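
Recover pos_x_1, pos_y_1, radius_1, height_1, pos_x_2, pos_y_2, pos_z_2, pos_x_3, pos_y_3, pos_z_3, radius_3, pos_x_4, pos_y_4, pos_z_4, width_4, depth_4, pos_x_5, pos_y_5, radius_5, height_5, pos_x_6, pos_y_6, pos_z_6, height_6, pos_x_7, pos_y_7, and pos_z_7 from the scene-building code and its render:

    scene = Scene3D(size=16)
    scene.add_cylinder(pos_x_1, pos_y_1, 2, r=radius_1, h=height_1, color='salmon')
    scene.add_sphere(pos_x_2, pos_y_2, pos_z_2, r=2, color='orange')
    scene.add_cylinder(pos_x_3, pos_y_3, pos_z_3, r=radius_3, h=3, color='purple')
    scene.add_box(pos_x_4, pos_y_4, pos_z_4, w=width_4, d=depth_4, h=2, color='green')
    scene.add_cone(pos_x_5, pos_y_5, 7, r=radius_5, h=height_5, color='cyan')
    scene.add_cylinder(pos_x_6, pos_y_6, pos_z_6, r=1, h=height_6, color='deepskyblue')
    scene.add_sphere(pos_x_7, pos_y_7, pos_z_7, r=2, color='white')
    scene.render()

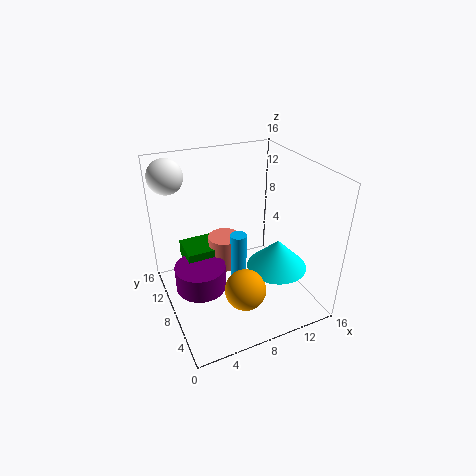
pos_x_1 = 8, pos_y_1 = 12, radius_1 = 2, height_1 = 4, pos_x_2 = 6, pos_y_2 = 2, pos_z_2 = 6, pos_x_3 = 4, pos_y_3 = 10, pos_z_3 = 1, radius_3 = 3, pos_x_4 = 3, pos_y_4 = 11, pos_z_4 = 3, width_4 = 5, depth_4 = 4, pos_x_5 = 10, pos_y_5 = 3, radius_5 = 3, height_5 = 3, pos_x_6 = 9, pos_y_6 = 10, pos_z_6 = 1, height_6 = 6, pos_x_7 = 2, pos_y_7 = 14, pos_z_7 = 14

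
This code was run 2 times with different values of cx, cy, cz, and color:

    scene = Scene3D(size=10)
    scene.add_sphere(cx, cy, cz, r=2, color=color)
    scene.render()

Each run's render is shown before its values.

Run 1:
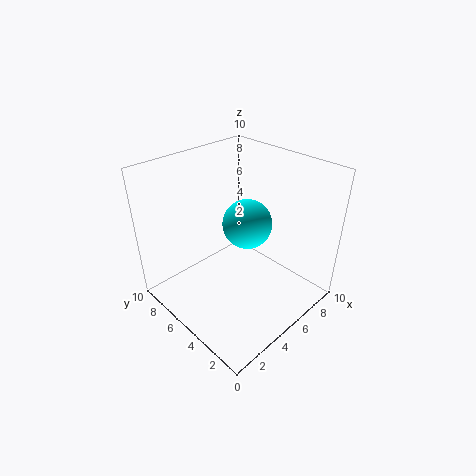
cx = 8
cy = 7
cz = 4
color = 'cyan'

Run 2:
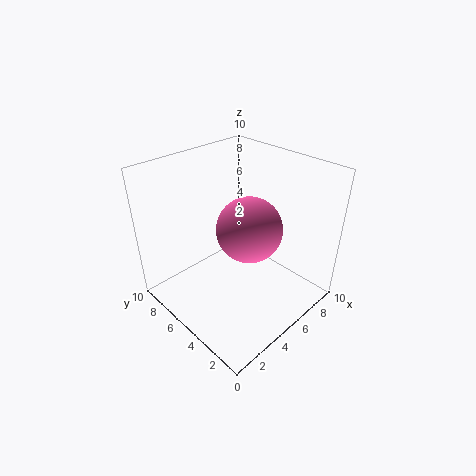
cx = 4
cy = 3
cz = 7
color = 'hotpink'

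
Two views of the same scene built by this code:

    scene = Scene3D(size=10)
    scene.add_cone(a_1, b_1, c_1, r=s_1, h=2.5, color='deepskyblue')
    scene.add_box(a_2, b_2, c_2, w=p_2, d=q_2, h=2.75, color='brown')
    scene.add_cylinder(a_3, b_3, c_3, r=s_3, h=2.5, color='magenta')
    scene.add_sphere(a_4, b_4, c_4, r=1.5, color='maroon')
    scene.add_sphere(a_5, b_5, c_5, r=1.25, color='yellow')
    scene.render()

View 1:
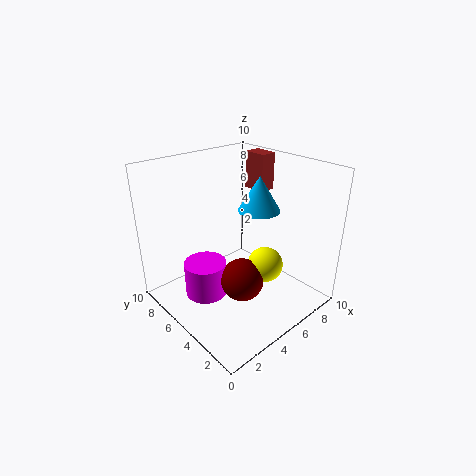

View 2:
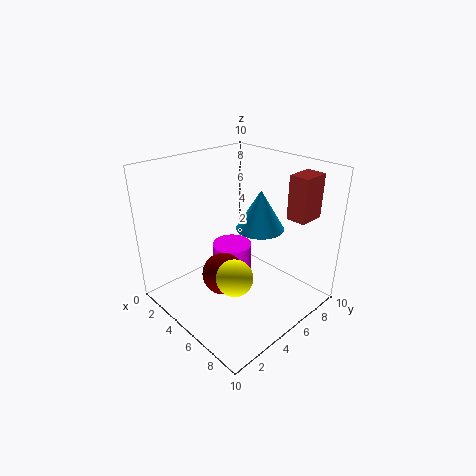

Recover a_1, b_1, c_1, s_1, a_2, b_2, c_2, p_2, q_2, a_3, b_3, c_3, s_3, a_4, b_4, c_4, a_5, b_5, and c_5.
a_1 = 7; b_1 = 5; c_1 = 6.5; s_1 = 1.5; a_2 = 8.25; b_2 = 6; c_2 = 7.25; p_2 = 1.25; q_2 = 1.75; a_3 = 3; b_3 = 6.25; c_3 = 0.75; s_3 = 1.5; a_4 = 4.5; b_4 = 4; c_4 = 2.25; a_5 = 6.25; b_5 = 3.5; c_5 = 3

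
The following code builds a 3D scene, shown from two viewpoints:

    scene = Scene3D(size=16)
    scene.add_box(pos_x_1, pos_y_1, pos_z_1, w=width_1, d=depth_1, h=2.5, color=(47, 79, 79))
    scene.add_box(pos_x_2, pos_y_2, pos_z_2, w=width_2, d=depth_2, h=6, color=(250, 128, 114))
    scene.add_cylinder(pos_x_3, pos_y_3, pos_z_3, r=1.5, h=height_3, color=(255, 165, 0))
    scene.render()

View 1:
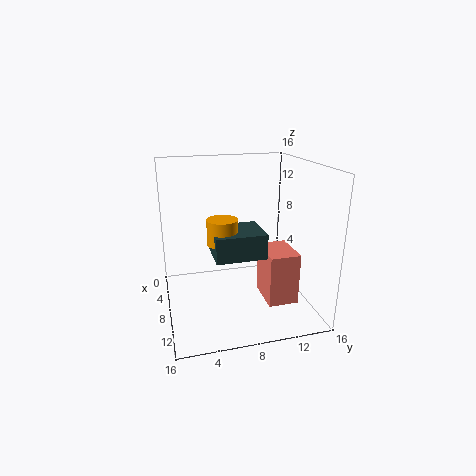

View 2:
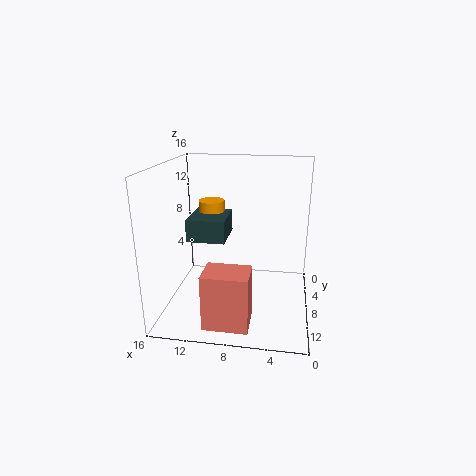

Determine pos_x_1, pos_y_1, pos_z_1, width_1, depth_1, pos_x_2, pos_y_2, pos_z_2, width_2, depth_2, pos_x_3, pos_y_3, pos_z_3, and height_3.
pos_x_1 = 9.25, pos_y_1 = 4.5, pos_z_1 = 7.75, width_1 = 4.25, depth_1 = 5, pos_x_2 = 6, pos_y_2 = 11, pos_z_2 = 0.25, width_2 = 4.75, depth_2 = 3.5, pos_x_3 = 11.5, pos_y_3 = 5.5, pos_z_3 = 9, height_3 = 2.5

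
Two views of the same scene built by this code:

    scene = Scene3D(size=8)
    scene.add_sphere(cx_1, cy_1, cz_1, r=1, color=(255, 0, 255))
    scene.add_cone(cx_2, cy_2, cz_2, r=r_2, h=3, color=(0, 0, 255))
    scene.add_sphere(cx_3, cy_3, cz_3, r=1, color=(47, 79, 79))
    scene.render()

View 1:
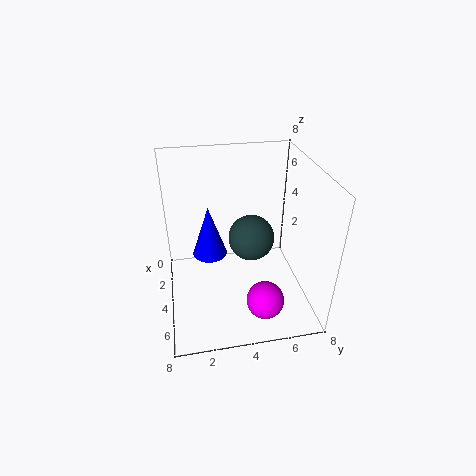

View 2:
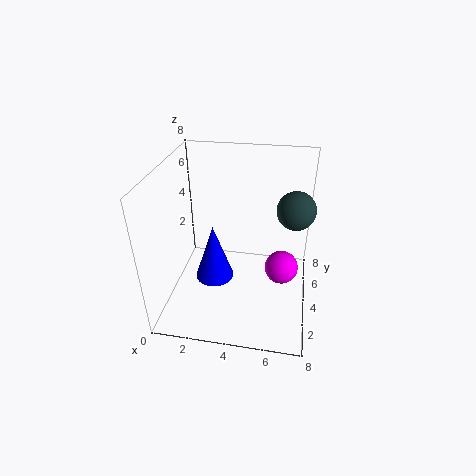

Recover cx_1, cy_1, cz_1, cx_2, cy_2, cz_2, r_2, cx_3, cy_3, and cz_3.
cx_1 = 6.5; cy_1 = 5; cz_1 = 1.5; cx_2 = 3; cy_2 = 2.5; cz_2 = 2.5; r_2 = 1; cx_3 = 7; cy_3 = 4; cz_3 = 6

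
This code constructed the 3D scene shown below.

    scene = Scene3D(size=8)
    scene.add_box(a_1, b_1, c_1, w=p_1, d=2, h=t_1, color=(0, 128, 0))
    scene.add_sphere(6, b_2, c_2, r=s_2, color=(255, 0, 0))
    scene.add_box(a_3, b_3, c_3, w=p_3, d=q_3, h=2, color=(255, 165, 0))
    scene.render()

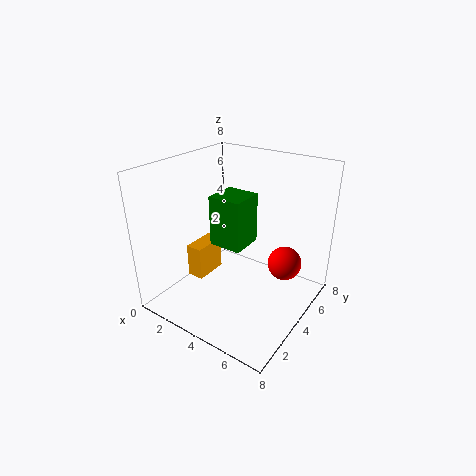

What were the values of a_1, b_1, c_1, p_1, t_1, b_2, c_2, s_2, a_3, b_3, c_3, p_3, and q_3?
a_1 = 2; b_1 = 4; c_1 = 3; p_1 = 2; t_1 = 3; b_2 = 6; c_2 = 2; s_2 = 1; a_3 = 1; b_3 = 3; c_3 = 1; p_3 = 1; q_3 = 2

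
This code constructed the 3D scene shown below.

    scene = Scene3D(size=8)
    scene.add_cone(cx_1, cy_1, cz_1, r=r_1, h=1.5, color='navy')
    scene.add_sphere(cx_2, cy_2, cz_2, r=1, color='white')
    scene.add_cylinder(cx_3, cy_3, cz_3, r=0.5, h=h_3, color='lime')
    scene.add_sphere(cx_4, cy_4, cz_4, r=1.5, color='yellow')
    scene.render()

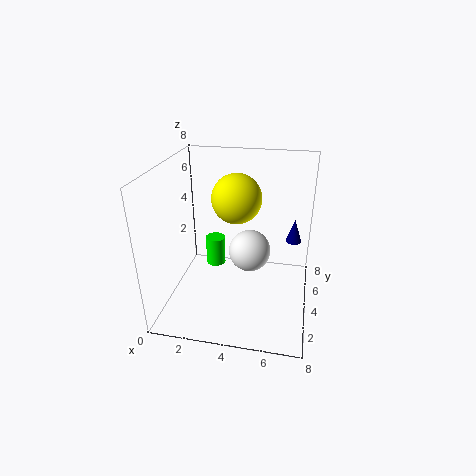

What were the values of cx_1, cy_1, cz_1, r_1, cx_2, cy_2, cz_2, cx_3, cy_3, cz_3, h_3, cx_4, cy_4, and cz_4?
cx_1 = 7, cy_1 = 7, cz_1 = 2.5, r_1 = 0.5, cx_2 = 5, cy_2 = 2, cz_2 = 4.5, cx_3 = 3, cy_3 = 3, cz_3 = 3, h_3 = 1.5, cx_4 = 3.5, cy_4 = 6, cz_4 = 5.5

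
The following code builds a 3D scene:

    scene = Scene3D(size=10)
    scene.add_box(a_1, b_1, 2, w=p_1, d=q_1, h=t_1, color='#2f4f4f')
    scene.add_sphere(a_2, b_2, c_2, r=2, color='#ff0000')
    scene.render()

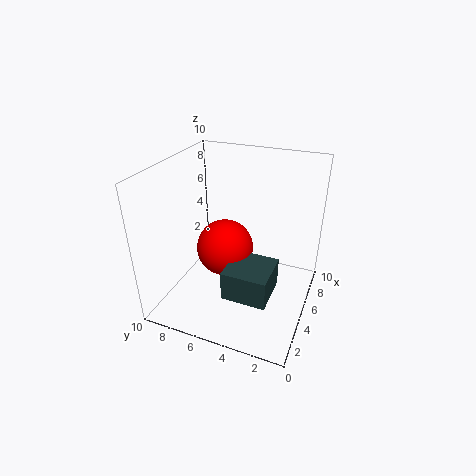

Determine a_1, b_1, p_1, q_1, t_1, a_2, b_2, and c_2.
a_1 = 2, b_1 = 2, p_1 = 3, q_1 = 3, t_1 = 2, a_2 = 5, b_2 = 6, c_2 = 4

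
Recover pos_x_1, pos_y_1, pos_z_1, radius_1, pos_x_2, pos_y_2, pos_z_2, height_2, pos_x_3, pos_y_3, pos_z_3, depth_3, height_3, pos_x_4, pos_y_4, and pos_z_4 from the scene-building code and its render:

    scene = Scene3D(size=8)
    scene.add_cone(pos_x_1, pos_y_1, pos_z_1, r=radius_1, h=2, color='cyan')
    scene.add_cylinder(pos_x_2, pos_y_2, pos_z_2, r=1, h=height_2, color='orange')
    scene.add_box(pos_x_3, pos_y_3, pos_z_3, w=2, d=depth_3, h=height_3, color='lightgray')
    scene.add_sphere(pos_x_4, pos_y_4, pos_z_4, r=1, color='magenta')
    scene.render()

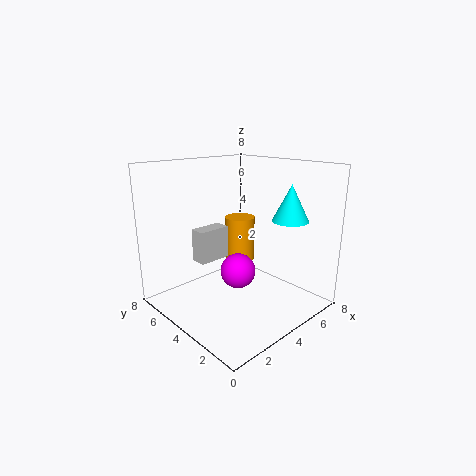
pos_x_1 = 6
pos_y_1 = 2
pos_z_1 = 5
radius_1 = 1
pos_x_2 = 7
pos_y_2 = 7
pos_z_2 = 1
height_2 = 3
pos_x_3 = 3
pos_y_3 = 6
pos_z_3 = 2
depth_3 = 1
height_3 = 2
pos_x_4 = 4
pos_y_4 = 4
pos_z_4 = 2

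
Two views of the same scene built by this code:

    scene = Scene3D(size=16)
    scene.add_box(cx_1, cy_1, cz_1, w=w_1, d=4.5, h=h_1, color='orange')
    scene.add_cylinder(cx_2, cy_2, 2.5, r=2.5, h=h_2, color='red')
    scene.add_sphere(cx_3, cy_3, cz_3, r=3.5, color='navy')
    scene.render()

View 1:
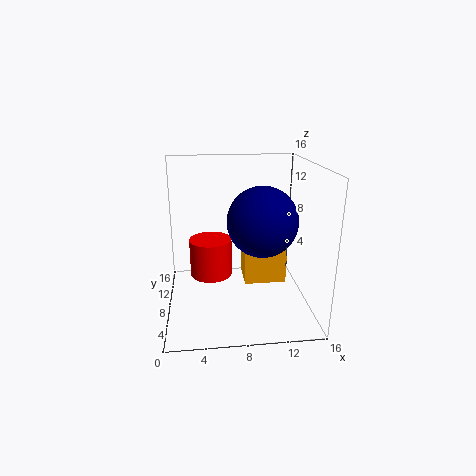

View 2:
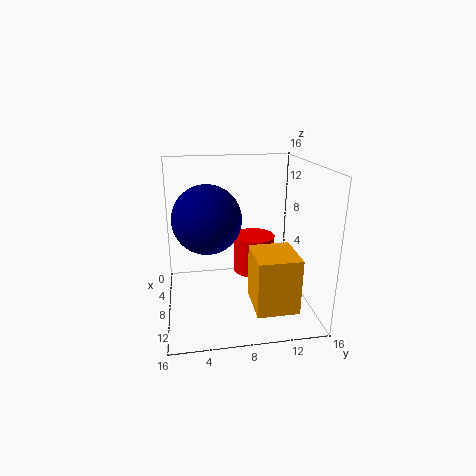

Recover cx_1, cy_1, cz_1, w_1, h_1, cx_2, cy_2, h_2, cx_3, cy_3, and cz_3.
cx_1 = 9; cy_1 = 9; cz_1 = 1.5; w_1 = 5; h_1 = 6; cx_2 = 5; cy_2 = 10.5; h_2 = 4.5; cx_3 = 10; cy_3 = 4.5; cz_3 = 11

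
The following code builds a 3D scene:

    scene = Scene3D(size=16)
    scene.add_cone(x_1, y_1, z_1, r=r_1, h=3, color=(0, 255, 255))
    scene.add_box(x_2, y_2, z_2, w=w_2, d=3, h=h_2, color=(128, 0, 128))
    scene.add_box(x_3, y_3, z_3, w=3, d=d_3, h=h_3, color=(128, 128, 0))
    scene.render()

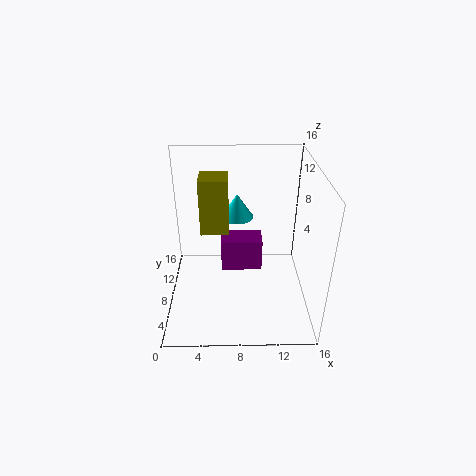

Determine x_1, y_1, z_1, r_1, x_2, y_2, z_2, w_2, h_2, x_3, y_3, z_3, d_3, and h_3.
x_1 = 8
y_1 = 13
z_1 = 8
r_1 = 2
x_2 = 6
y_2 = 10
z_2 = 2
w_2 = 5
h_2 = 4
x_3 = 4
y_3 = 7
z_3 = 9
d_3 = 3
h_3 = 6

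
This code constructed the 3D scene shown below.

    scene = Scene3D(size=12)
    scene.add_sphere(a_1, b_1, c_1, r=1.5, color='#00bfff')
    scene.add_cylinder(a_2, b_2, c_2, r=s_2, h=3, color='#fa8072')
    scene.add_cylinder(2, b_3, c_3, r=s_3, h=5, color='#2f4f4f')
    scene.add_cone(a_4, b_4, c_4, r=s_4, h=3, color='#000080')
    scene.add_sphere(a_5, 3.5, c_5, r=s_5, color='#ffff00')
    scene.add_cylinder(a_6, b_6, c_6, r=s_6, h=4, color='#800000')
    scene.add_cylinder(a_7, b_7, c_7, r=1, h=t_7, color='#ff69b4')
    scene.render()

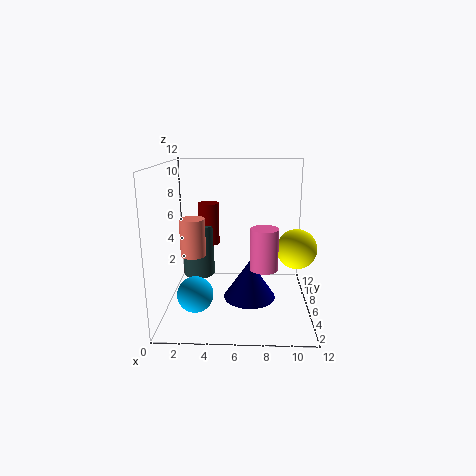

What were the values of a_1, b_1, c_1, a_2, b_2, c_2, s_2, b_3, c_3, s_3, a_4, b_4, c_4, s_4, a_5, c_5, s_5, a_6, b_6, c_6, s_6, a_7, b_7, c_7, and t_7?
a_1 = 2.5; b_1 = 4.5; c_1 = 1.5; a_2 = 2.5; b_2 = 4.5; c_2 = 5; s_2 = 1; b_3 = 10; c_3 = 1; s_3 = 1.5; a_4 = 7; b_4 = 3.5; c_4 = 2; s_4 = 2; a_5 = 10.5; c_5 = 6; s_5 = 1.5; a_6 = 3; b_6 = 10.5; c_6 = 4; s_6 = 1; a_7 = 8; b_7 = 2; c_7 = 5; t_7 = 3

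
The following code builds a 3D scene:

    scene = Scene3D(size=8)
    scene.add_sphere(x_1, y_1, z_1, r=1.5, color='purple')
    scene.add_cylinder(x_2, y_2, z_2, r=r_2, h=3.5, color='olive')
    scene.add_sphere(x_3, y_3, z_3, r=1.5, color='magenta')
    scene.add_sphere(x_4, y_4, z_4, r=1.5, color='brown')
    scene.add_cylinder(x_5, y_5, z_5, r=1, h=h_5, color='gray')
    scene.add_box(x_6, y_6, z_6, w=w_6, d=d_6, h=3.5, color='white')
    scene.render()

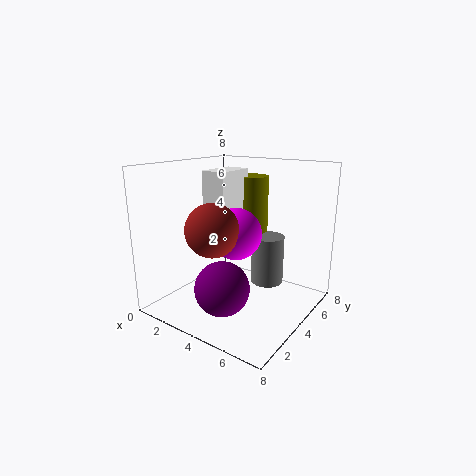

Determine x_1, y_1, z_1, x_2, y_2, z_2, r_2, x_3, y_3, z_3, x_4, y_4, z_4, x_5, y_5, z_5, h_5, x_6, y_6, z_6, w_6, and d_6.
x_1 = 4; y_1 = 2.5; z_1 = 1.5; x_2 = 3; y_2 = 7; z_2 = 3.5; r_2 = 1; x_3 = 3.5; y_3 = 4.5; z_3 = 4; x_4 = 3; y_4 = 3; z_4 = 4.5; x_5 = 4.5; y_5 = 6.5; z_5 = 0.5; h_5 = 3; x_6 = 1.5; y_6 = 4; z_6 = 4; w_6 = 1.5; d_6 = 2.5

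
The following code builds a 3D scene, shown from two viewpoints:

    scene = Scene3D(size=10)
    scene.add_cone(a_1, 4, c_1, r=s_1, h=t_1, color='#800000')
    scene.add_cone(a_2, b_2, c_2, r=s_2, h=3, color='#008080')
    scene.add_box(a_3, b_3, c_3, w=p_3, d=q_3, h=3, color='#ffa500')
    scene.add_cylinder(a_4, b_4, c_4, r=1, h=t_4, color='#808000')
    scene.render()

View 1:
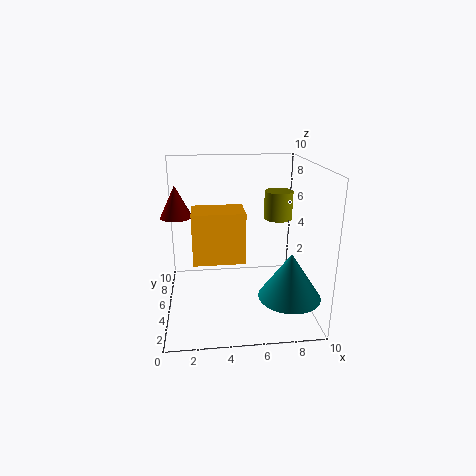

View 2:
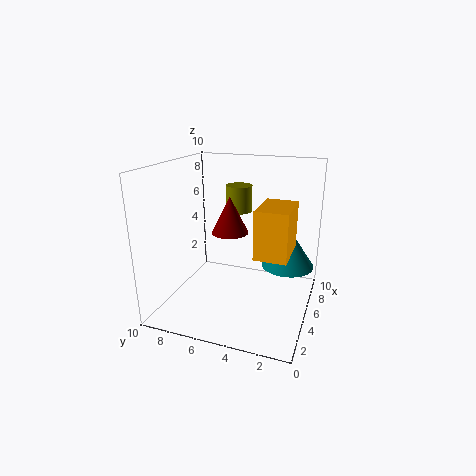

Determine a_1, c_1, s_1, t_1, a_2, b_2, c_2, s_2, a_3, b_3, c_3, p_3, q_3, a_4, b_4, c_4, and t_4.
a_1 = 1; c_1 = 7; s_1 = 1; t_1 = 2; a_2 = 8; b_2 = 2; c_2 = 2; s_2 = 2; a_3 = 2; b_3 = 1; c_3 = 5; p_3 = 3; q_3 = 2; a_4 = 8; b_4 = 6; c_4 = 6; t_4 = 2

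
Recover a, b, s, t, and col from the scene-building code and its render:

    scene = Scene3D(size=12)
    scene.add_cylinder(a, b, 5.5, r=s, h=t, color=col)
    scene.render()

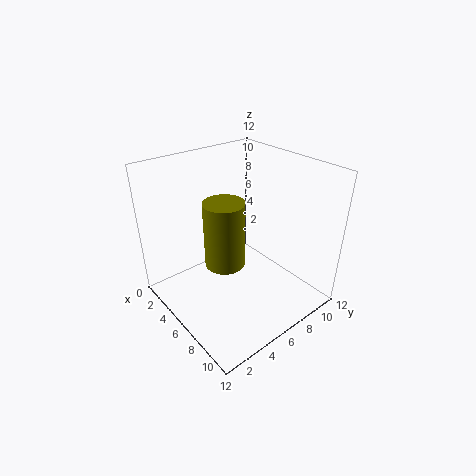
a = 7.5, b = 3.5, s = 1.5, t = 5, col = 'olive'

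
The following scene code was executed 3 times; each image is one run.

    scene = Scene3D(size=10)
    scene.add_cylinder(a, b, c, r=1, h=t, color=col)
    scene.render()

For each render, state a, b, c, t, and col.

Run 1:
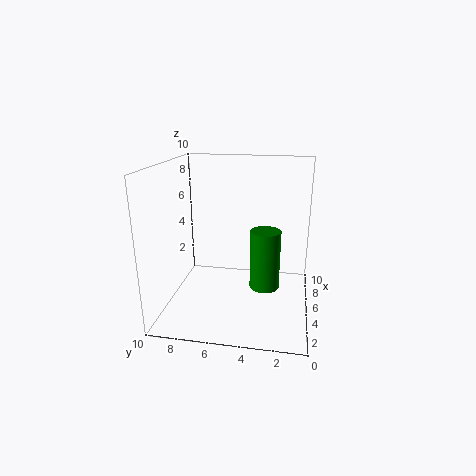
a = 4
b = 3
c = 2
t = 4
col = 'green'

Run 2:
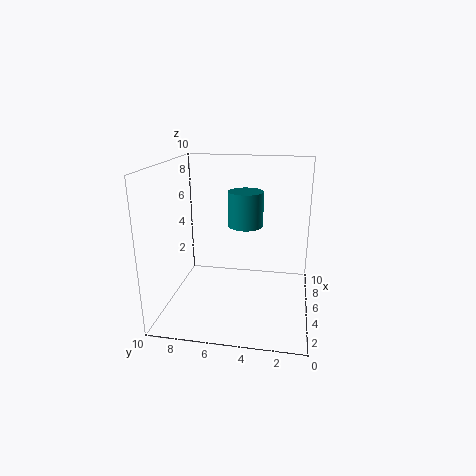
a = 2
b = 4
c = 7
t = 2
col = 'teal'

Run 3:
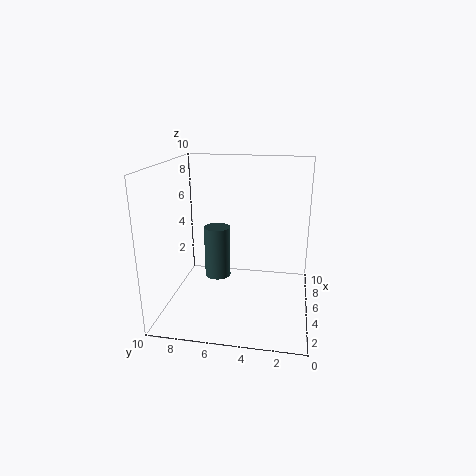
a = 7
b = 7
c = 1
t = 4
col = 'darkslategray'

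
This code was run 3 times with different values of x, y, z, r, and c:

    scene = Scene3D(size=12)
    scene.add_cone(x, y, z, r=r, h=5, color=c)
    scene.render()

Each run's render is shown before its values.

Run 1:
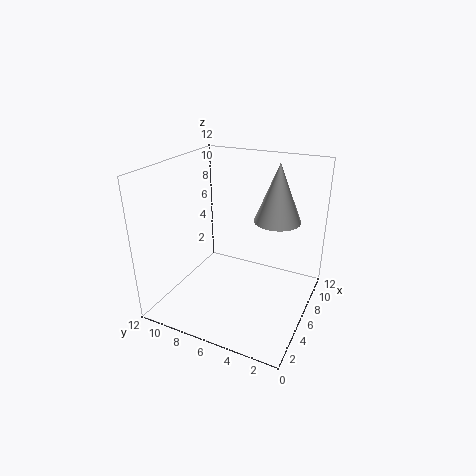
x = 8.5, y = 3.5, z = 7, r = 2, c = 'lightgray'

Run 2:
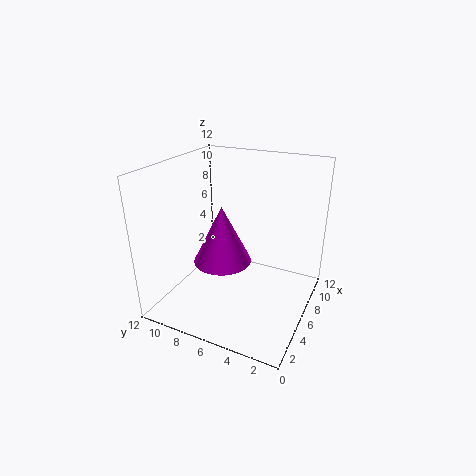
x = 6, y = 7.5, z = 3.5, r = 2.5, c = 'magenta'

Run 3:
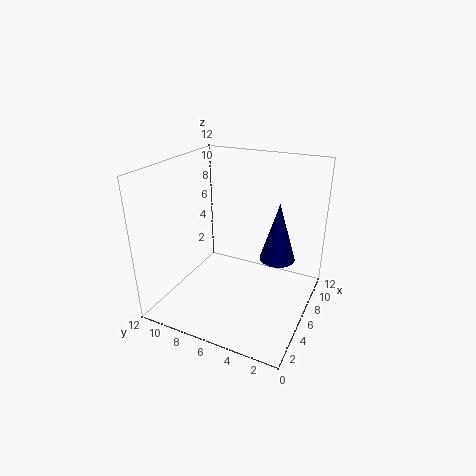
x = 7.5, y = 3, z = 4, r = 1.5, c = 'navy'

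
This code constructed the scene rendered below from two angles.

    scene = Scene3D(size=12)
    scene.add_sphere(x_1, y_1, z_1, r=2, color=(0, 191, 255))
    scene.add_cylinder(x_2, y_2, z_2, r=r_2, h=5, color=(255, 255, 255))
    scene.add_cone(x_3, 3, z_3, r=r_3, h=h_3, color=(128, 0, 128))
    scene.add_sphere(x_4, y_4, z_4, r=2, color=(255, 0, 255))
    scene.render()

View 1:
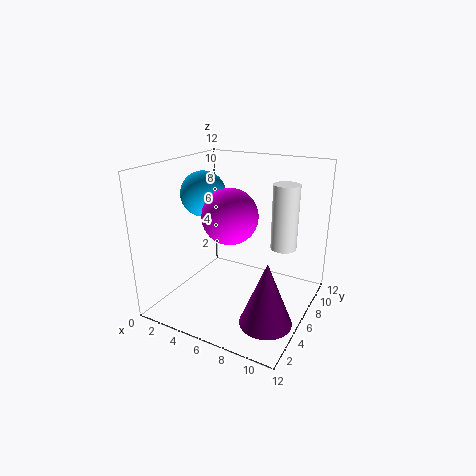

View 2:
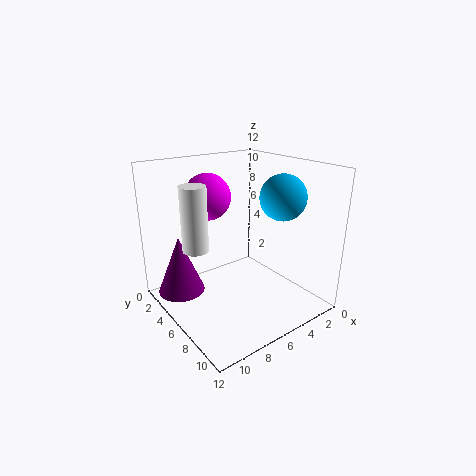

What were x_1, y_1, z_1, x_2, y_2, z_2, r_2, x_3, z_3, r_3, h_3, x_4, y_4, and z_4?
x_1 = 2, y_1 = 7, z_1 = 9, x_2 = 10, y_2 = 6, z_2 = 6, r_2 = 1, x_3 = 10, z_3 = 1, r_3 = 2, h_3 = 5, x_4 = 7, y_4 = 3, z_4 = 9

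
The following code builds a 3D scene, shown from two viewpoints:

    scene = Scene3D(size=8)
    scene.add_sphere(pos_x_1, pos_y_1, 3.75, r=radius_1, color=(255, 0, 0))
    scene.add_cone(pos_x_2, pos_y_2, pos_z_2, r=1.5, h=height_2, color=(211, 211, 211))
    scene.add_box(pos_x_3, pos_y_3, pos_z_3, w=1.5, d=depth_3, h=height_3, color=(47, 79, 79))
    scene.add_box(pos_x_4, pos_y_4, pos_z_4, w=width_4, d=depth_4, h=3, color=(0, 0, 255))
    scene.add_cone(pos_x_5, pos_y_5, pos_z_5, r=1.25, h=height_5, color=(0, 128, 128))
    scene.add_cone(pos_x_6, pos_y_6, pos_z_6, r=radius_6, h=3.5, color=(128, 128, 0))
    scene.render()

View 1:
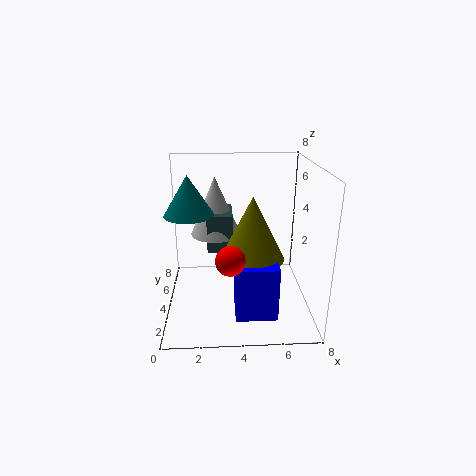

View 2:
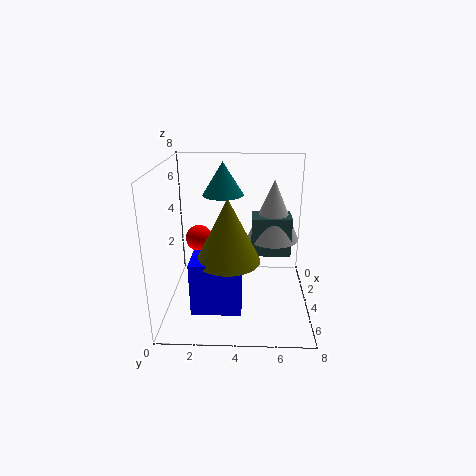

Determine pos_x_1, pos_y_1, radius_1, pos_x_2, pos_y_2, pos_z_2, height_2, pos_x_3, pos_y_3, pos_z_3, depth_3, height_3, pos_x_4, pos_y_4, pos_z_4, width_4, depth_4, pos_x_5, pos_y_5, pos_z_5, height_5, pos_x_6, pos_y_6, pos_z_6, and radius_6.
pos_x_1 = 3.5
pos_y_1 = 1.75
radius_1 = 0.75
pos_x_2 = 2.75
pos_y_2 = 6
pos_z_2 = 3.5
height_2 = 3.5
pos_x_3 = 2.25
pos_y_3 = 4.75
pos_z_3 = 2.75
depth_3 = 2.25
height_3 = 2.25
pos_x_4 = 3.75
pos_y_4 = 1.5
pos_z_4 = 0.25
width_4 = 2.25
depth_4 = 2.75
pos_x_5 = 1.5
pos_y_5 = 3
pos_z_5 = 5.75
height_5 = 2
pos_x_6 = 4.75
pos_y_6 = 3.5
pos_z_6 = 3
radius_6 = 1.75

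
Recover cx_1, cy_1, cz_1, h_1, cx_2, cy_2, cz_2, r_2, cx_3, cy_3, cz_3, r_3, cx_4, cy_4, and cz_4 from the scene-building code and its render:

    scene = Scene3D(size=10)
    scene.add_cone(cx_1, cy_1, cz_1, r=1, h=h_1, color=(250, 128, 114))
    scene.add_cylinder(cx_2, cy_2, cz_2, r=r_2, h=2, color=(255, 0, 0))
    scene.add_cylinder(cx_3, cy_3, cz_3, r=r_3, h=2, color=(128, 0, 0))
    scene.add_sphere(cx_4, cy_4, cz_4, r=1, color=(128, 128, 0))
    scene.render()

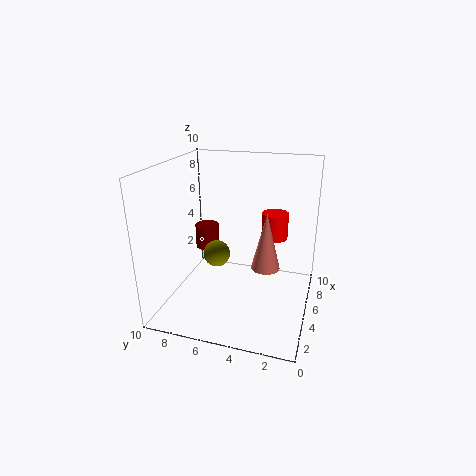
cx_1 = 5; cy_1 = 3; cz_1 = 3; h_1 = 4; cx_2 = 8; cy_2 = 3; cz_2 = 4; r_2 = 1; cx_3 = 9; cy_3 = 9; cz_3 = 2; r_3 = 1; cx_4 = 6; cy_4 = 7; cz_4 = 3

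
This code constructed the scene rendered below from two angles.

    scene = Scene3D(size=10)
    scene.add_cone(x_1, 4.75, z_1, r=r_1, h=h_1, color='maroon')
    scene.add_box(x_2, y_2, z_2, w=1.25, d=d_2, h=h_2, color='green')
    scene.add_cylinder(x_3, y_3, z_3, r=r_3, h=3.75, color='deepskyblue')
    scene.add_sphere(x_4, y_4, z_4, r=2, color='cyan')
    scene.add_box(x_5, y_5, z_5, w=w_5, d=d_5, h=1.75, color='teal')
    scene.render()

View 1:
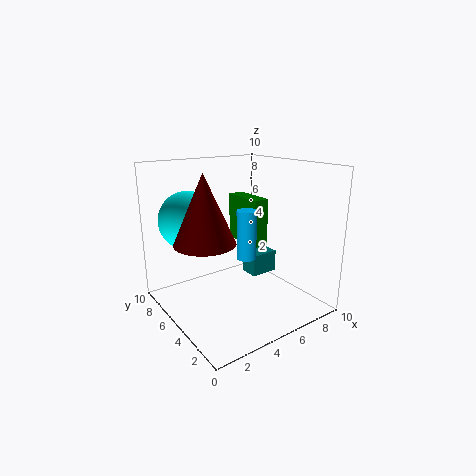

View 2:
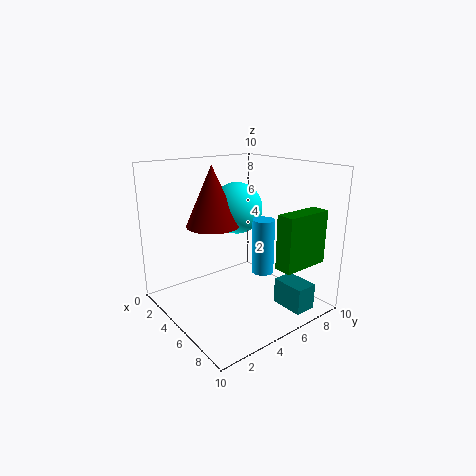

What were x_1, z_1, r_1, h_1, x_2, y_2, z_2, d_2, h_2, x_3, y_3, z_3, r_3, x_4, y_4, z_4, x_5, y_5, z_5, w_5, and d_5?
x_1 = 2.25
z_1 = 5.25
r_1 = 2
h_1 = 4.5
x_2 = 7.5
y_2 = 6.25
z_2 = 3.25
d_2 = 3.5
h_2 = 3.75
x_3 = 6.5
y_3 = 6
z_3 = 2.75
r_3 = 0.75
x_4 = 2.25
y_4 = 7
z_4 = 6.25
x_5 = 7.5
y_5 = 6.25
z_5 = 0.75
w_5 = 2.25
d_5 = 1.5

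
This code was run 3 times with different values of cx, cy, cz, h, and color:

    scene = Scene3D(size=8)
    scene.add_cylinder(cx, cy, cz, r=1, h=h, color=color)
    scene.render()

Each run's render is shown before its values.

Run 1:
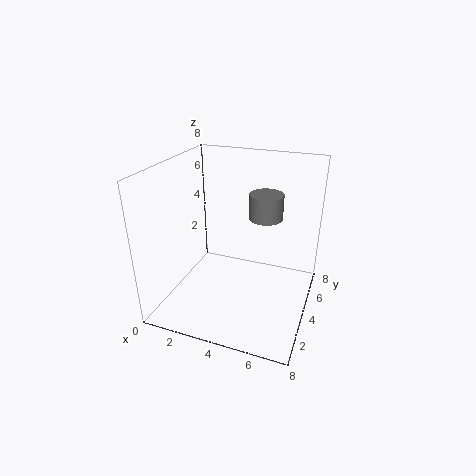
cx = 5
cy = 6
cz = 4.5
h = 1.5
color = 'gray'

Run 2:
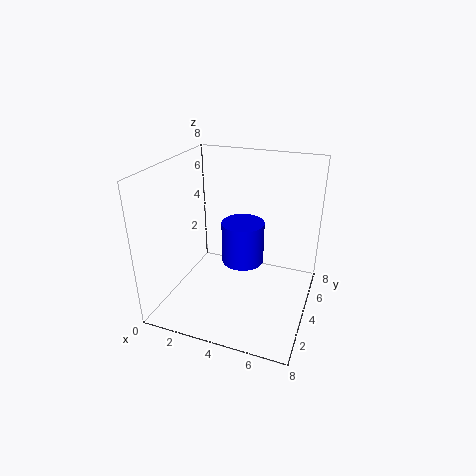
cx = 5
cy = 2
cz = 4
h = 2
color = 'blue'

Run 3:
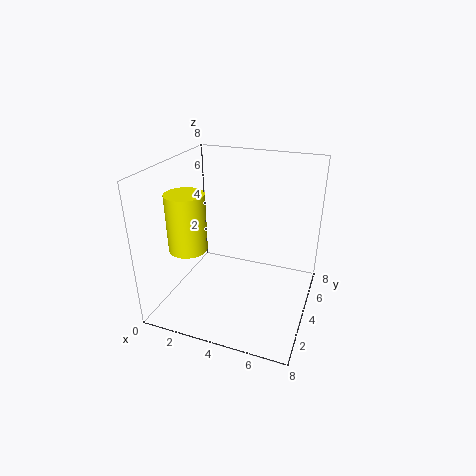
cx = 2
cy = 2
cz = 4
h = 3
color = 'yellow'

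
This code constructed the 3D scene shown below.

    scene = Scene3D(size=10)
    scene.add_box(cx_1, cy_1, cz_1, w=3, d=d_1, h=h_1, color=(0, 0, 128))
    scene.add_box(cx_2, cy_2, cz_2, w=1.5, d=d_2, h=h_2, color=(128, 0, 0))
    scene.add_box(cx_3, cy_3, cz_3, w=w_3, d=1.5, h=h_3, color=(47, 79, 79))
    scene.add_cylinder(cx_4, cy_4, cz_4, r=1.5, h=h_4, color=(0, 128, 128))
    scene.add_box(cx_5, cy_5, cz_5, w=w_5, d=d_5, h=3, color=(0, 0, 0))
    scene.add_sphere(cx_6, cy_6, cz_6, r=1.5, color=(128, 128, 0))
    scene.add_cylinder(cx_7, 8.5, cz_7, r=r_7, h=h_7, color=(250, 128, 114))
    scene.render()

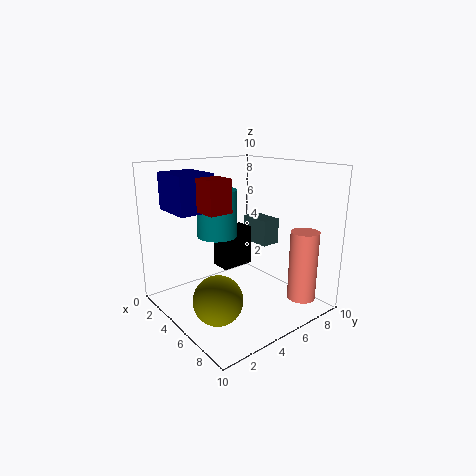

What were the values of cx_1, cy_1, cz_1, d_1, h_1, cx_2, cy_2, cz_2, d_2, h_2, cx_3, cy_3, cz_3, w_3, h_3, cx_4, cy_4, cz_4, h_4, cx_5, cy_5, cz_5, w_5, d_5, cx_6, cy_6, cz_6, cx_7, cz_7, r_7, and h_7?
cx_1 = 1.5
cy_1 = 1
cz_1 = 7
d_1 = 2.5
h_1 = 2.5
cx_2 = 5.5
cy_2 = 1.5
cz_2 = 7.5
d_2 = 1.5
h_2 = 2
cx_3 = 2
cy_3 = 8
cz_3 = 3.5
w_3 = 2.5
h_3 = 2
cx_4 = 2.5
cy_4 = 5
cz_4 = 4.5
h_4 = 3.5
cx_5 = 2
cy_5 = 5
cz_5 = 2
w_5 = 1.5
d_5 = 2.5
cx_6 = 7.5
cy_6 = 1.5
cz_6 = 2.5
cx_7 = 8
cz_7 = 0.5
r_7 = 1
h_7 = 5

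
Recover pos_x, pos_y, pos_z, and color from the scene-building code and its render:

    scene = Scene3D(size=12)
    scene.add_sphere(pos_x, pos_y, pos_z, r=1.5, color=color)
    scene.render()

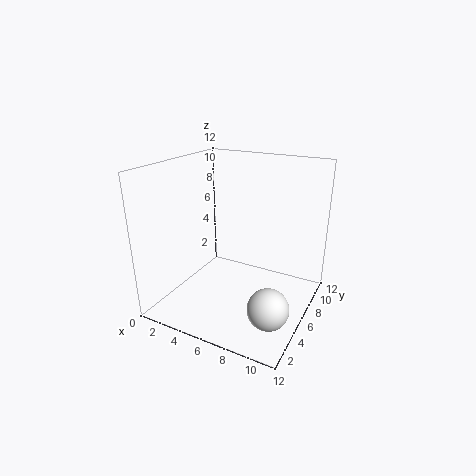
pos_x = 10.5; pos_y = 2; pos_z = 3; color = 'white'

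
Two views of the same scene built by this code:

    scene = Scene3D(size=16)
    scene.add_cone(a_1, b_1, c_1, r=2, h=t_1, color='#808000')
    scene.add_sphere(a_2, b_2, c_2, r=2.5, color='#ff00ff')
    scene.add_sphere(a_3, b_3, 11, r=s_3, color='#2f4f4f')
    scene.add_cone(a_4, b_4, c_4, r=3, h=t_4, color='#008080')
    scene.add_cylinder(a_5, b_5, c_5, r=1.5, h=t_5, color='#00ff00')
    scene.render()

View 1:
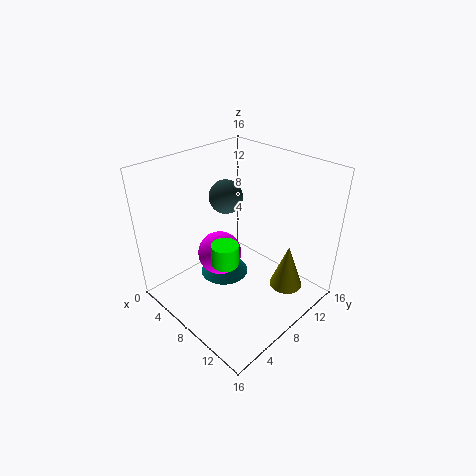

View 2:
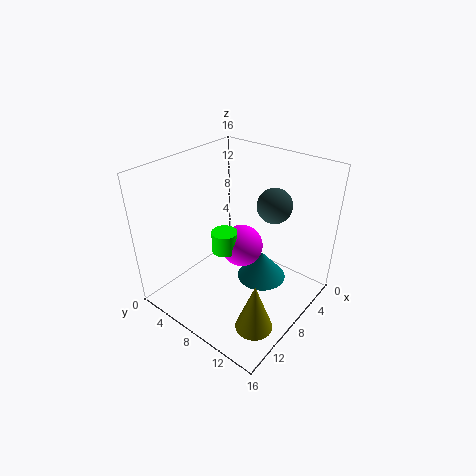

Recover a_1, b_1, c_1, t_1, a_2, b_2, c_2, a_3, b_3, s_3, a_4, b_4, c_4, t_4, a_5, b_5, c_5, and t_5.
a_1 = 11.5; b_1 = 13; c_1 = 0.5; t_1 = 5.5; a_2 = 6; b_2 = 7; c_2 = 5.5; a_3 = 4; b_3 = 10; s_3 = 2; a_4 = 4.5; b_4 = 9; c_4 = 1; t_4 = 3.5; a_5 = 8; b_5 = 6; c_5 = 5.5; t_5 = 2.5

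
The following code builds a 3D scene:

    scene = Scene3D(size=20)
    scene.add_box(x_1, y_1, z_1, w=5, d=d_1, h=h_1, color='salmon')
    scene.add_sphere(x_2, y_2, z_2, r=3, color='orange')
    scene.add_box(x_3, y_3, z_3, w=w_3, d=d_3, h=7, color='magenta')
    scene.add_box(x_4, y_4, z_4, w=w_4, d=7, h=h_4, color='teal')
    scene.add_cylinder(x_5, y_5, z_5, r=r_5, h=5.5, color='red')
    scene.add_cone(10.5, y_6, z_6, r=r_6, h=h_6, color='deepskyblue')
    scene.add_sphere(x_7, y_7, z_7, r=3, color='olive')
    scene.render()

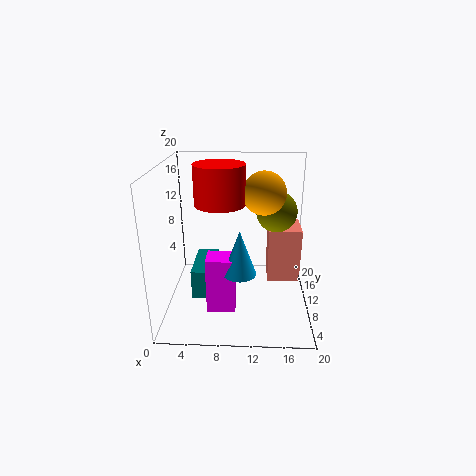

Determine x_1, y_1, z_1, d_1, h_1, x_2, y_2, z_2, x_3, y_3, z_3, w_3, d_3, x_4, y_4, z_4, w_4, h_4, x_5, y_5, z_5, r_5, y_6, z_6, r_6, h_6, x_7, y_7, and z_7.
x_1 = 14.5; y_1 = 13.5; z_1 = 1; d_1 = 5.5; h_1 = 8.5; x_2 = 13.5; y_2 = 11.5; z_2 = 16; x_3 = 6.5; y_3 = 2; z_3 = 3.5; w_3 = 3.5; d_3 = 3; x_4 = 4; y_4 = 5.5; z_4 = 3; w_4 = 3; h_4 = 4; x_5 = 7.5; y_5 = 11; z_5 = 14.5; r_5 = 3.5; y_6 = 3; z_6 = 8.5; r_6 = 2; h_6 = 5.5; x_7 = 15.5; y_7 = 14; z_7 = 12.5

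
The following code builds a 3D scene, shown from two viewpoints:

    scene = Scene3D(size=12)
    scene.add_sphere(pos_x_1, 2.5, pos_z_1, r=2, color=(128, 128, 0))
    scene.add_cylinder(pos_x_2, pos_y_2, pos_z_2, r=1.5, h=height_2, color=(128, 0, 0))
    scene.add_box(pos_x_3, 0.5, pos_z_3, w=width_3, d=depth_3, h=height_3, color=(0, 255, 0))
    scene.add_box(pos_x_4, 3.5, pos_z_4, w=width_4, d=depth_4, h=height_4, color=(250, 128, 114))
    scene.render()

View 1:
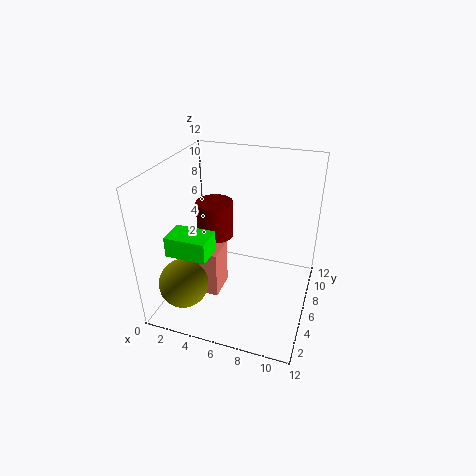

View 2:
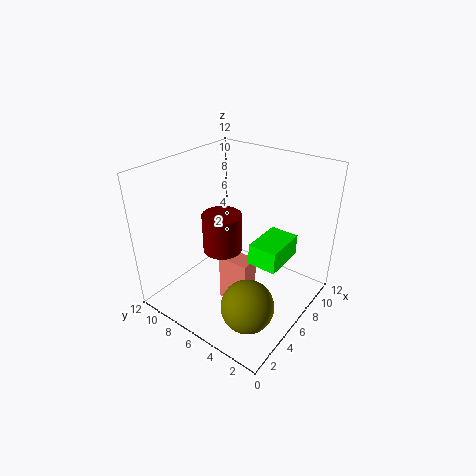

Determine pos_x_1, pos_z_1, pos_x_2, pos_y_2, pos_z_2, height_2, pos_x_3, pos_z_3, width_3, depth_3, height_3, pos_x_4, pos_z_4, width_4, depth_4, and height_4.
pos_x_1 = 2.5
pos_z_1 = 3
pos_x_2 = 4
pos_y_2 = 6
pos_z_2 = 6
height_2 = 3
pos_x_3 = 2.5
pos_z_3 = 7
width_3 = 3
depth_3 = 2
height_3 = 1.5
pos_x_4 = 3.5
pos_z_4 = 1.5
width_4 = 1.5
depth_4 = 2.5
height_4 = 4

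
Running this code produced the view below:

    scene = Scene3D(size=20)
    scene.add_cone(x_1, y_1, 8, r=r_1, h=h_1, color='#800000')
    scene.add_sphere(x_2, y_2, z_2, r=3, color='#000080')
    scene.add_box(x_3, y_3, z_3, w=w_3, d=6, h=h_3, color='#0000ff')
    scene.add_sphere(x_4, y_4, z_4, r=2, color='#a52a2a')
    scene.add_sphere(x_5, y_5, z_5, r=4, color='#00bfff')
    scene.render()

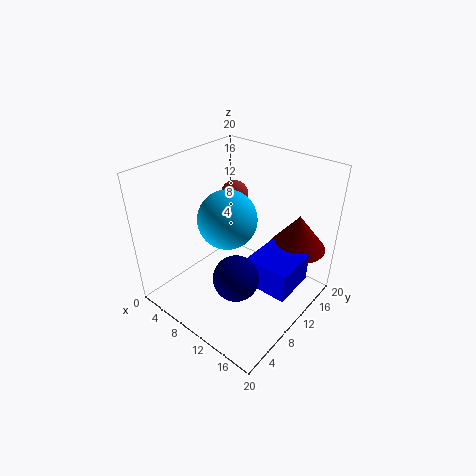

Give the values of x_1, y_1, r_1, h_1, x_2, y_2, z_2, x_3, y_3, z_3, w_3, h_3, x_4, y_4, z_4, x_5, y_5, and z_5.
x_1 = 16; y_1 = 16; r_1 = 4; h_1 = 5; x_2 = 13; y_2 = 6; z_2 = 7; x_3 = 13; y_3 = 8; z_3 = 5; w_3 = 6; h_3 = 4; x_4 = 6; y_4 = 14; z_4 = 14; x_5 = 9; y_5 = 9; z_5 = 13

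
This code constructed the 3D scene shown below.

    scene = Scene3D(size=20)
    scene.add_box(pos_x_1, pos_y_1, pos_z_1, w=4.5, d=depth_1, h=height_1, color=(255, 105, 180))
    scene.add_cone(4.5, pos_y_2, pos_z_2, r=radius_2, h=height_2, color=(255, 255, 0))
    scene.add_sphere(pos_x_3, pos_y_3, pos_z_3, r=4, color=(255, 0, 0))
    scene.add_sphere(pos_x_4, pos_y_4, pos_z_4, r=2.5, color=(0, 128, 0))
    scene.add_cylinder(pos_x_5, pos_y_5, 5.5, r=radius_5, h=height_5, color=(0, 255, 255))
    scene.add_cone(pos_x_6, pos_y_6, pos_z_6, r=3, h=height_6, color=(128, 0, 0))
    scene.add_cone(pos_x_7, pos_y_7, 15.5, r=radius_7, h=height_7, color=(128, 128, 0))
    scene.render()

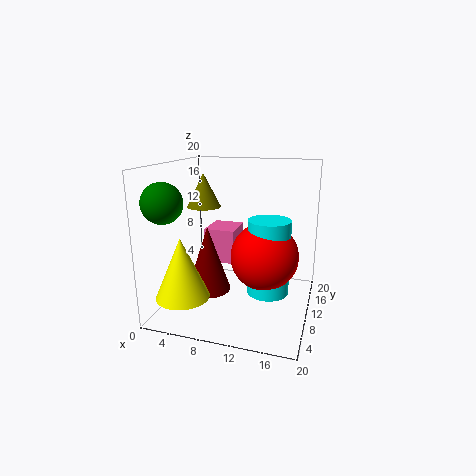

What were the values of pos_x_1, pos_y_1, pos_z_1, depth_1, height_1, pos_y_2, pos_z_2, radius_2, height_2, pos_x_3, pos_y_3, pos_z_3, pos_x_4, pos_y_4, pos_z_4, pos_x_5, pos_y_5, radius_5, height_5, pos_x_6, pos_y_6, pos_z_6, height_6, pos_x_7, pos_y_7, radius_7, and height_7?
pos_x_1 = 4.5
pos_y_1 = 11
pos_z_1 = 5.5
depth_1 = 5
height_1 = 5
pos_y_2 = 3.5
pos_z_2 = 3.5
radius_2 = 3.5
height_2 = 8
pos_x_3 = 15
pos_y_3 = 4.5
pos_z_3 = 10
pos_x_4 = 3
pos_y_4 = 2.5
pos_z_4 = 16
pos_x_5 = 15.5
pos_y_5 = 4.5
radius_5 = 2.5
height_5 = 9
pos_x_6 = 6.5
pos_y_6 = 7.5
pos_z_6 = 3
height_6 = 9
pos_x_7 = 7.5
pos_y_7 = 4.5
radius_7 = 2
height_7 = 4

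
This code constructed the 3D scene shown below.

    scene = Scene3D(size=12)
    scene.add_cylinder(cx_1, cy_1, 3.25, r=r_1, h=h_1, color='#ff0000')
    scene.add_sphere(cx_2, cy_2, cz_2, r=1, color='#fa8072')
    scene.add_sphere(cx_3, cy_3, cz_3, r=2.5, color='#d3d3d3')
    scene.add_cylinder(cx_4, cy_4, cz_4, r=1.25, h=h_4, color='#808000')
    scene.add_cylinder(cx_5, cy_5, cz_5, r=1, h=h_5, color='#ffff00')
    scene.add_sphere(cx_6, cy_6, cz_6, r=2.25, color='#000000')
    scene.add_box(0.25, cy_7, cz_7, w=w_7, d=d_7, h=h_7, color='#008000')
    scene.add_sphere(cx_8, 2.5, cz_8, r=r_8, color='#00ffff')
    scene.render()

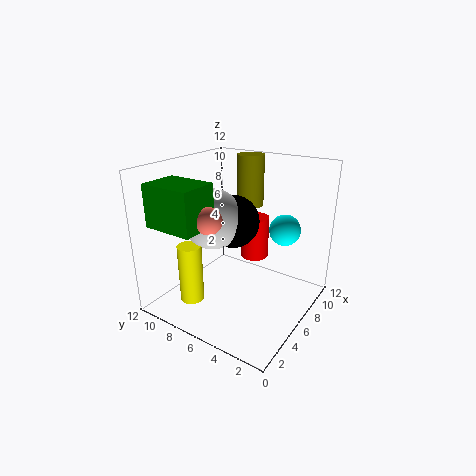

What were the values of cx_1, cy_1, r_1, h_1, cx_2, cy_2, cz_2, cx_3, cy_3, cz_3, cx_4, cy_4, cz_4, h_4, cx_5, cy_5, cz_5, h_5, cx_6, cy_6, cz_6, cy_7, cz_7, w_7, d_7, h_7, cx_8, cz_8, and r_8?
cx_1 = 8.75
cy_1 = 6
r_1 = 1.25
h_1 = 3.75
cx_2 = 2.25
cy_2 = 6
cz_2 = 8.75
cx_3 = 5.25
cy_3 = 8
cz_3 = 7.5
cx_4 = 10.75
cy_4 = 7.75
cz_4 = 7.25
h_4 = 4.75
cx_5 = 3
cy_5 = 8.75
cz_5 = 0.75
h_5 = 5
cx_6 = 6.75
cy_6 = 7
cz_6 = 7
cy_7 = 6.25
cz_7 = 8
w_7 = 3
d_7 = 4
h_7 = 3.25
cx_8 = 7.5
cz_8 = 7
r_8 = 1.25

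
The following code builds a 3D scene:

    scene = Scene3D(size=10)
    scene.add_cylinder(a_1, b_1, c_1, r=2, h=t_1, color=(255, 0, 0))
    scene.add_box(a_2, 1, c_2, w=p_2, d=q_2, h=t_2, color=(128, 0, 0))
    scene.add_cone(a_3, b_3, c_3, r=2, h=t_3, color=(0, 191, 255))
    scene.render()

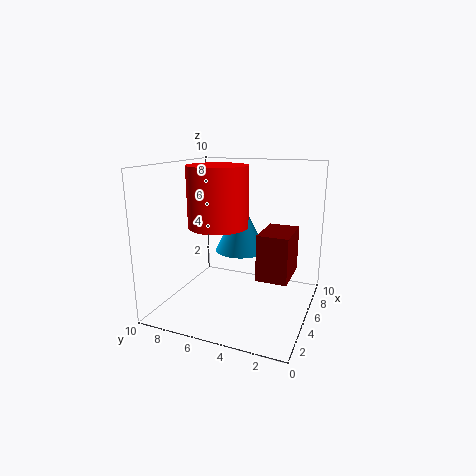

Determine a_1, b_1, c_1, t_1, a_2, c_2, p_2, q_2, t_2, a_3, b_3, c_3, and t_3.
a_1 = 4
b_1 = 6
c_1 = 6
t_1 = 4
a_2 = 3
c_2 = 3
p_2 = 3
q_2 = 2
t_2 = 3
a_3 = 8
b_3 = 6
c_3 = 3
t_3 = 4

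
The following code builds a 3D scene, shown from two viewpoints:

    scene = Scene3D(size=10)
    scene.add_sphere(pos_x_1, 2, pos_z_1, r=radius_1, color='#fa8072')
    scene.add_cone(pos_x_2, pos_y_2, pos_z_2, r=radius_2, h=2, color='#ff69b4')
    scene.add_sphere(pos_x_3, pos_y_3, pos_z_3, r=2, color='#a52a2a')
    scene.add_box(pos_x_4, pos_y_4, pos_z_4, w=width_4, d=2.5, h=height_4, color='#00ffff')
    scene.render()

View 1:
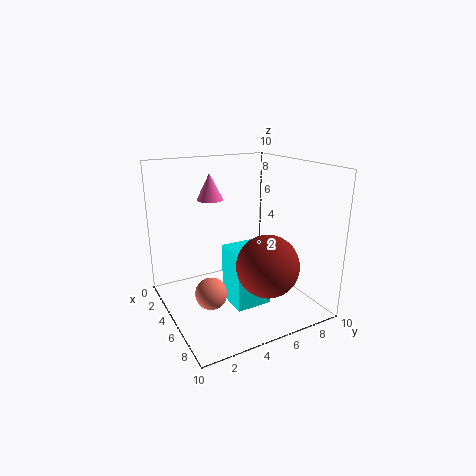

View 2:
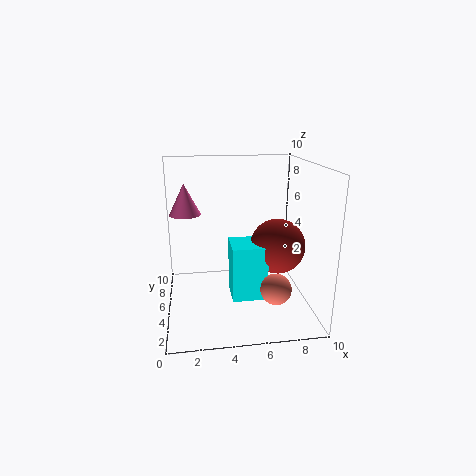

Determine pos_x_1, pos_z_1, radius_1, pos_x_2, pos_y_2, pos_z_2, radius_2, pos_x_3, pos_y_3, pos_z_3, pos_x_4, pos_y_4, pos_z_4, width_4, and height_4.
pos_x_1 = 7; pos_z_1 = 2.5; radius_1 = 1; pos_x_2 = 1.5; pos_y_2 = 4.5; pos_z_2 = 7; radius_2 = 1; pos_x_3 = 8; pos_y_3 = 5.5; pos_z_3 = 4; pos_x_4 = 4.5; pos_y_4 = 4; pos_z_4 = 0.5; width_4 = 2.5; height_4 = 4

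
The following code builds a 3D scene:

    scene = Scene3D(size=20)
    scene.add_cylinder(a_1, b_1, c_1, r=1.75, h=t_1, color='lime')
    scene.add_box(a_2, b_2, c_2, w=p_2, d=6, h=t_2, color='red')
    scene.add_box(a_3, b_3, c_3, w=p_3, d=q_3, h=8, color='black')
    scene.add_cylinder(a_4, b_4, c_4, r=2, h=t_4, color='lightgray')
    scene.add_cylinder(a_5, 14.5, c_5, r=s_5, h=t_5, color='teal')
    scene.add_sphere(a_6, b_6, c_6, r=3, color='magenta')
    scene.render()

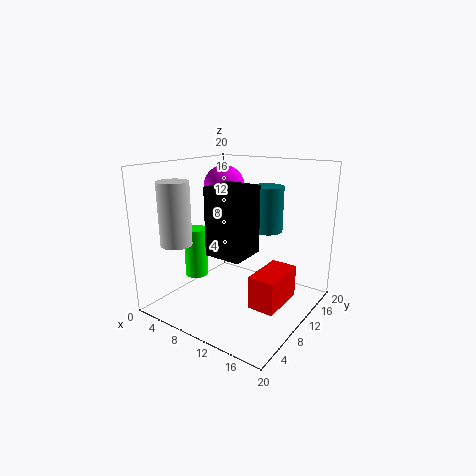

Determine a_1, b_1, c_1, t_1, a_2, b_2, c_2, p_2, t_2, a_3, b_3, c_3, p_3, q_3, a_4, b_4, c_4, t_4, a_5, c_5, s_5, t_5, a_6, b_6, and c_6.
a_1 = 2.25, b_1 = 9.75, c_1 = 2.5, t_1 = 7.5, a_2 = 15.75, b_2 = 3.75, c_2 = 4.25, p_2 = 3.25, t_2 = 4, a_3 = 11, b_3 = 2, c_3 = 10.5, p_3 = 4.5, q_3 = 4.5, a_4 = 5.75, b_4 = 2.5, c_4 = 10.5, t_4 = 8, a_5 = 12, c_5 = 10.25, s_5 = 2.25, t_5 = 6.5, a_6 = 5.25, b_6 = 13.25, c_6 = 16.25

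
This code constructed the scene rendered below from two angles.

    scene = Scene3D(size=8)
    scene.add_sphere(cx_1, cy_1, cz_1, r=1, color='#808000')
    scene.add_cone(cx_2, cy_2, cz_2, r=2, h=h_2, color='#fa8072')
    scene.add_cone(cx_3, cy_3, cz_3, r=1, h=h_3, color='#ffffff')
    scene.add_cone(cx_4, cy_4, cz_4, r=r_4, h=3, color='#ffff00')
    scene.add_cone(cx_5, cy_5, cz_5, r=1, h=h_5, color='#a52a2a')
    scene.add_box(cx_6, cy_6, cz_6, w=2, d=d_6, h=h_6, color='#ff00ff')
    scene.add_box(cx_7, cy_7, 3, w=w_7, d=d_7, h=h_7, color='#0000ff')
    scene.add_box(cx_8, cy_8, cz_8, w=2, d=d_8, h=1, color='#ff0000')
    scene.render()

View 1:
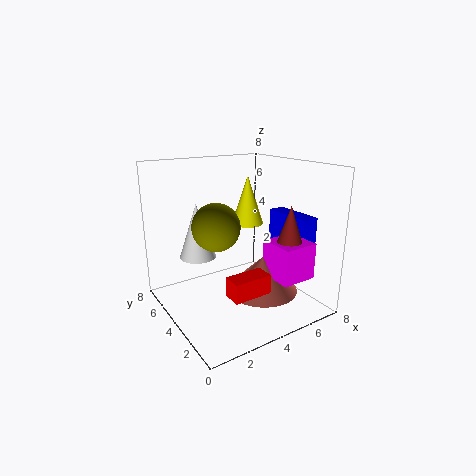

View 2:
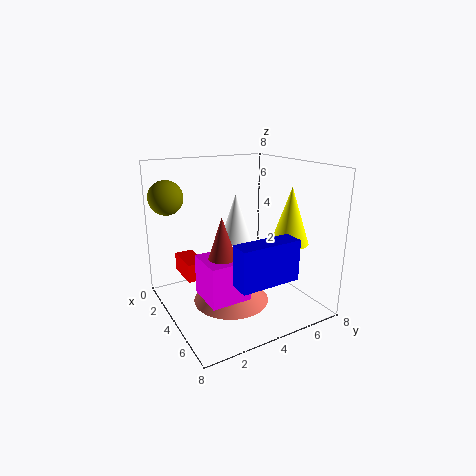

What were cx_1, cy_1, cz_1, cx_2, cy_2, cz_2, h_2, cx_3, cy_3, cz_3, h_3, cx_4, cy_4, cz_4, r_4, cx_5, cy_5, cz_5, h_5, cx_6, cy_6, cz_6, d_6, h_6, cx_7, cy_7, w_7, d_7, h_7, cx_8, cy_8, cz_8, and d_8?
cx_1 = 1; cy_1 = 1; cz_1 = 6; cx_2 = 5; cy_2 = 3; cz_2 = 1; h_2 = 2; cx_3 = 2; cy_3 = 5; cz_3 = 3; h_3 = 3; cx_4 = 6; cy_4 = 6; cz_4 = 4; r_4 = 1; cx_5 = 6; cy_5 = 2; cz_5 = 3; h_5 = 3; cx_6 = 5; cy_6 = 1; cz_6 = 2; d_6 = 2; h_6 = 2; cx_7 = 7; cy_7 = 2; w_7 = 1; d_7 = 3; h_7 = 2; cx_8 = 2; cy_8 = 1; cz_8 = 2; d_8 = 1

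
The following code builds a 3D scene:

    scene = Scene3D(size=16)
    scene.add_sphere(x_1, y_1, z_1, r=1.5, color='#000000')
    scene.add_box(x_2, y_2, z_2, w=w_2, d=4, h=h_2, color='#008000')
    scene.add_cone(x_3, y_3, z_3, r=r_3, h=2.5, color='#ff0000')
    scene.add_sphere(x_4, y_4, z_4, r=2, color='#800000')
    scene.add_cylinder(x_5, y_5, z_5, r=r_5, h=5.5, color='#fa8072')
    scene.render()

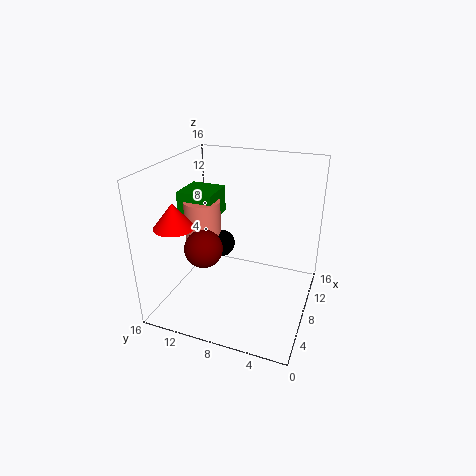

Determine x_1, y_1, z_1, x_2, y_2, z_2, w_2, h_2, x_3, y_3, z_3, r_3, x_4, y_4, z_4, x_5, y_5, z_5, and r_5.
x_1 = 8
y_1 = 10
z_1 = 7
x_2 = 6.5
y_2 = 10.5
z_2 = 10
w_2 = 4
h_2 = 3
x_3 = 2.5
y_3 = 12.5
z_3 = 11
r_3 = 2
x_4 = 4.5
y_4 = 10.5
z_4 = 8
x_5 = 7.5
y_5 = 12
z_5 = 6.5
r_5 = 2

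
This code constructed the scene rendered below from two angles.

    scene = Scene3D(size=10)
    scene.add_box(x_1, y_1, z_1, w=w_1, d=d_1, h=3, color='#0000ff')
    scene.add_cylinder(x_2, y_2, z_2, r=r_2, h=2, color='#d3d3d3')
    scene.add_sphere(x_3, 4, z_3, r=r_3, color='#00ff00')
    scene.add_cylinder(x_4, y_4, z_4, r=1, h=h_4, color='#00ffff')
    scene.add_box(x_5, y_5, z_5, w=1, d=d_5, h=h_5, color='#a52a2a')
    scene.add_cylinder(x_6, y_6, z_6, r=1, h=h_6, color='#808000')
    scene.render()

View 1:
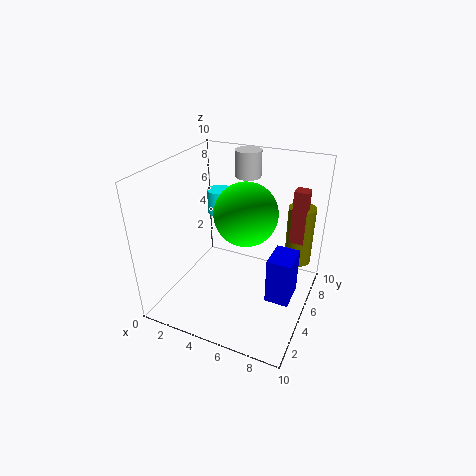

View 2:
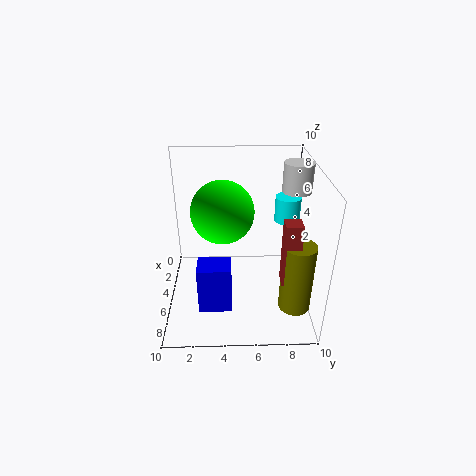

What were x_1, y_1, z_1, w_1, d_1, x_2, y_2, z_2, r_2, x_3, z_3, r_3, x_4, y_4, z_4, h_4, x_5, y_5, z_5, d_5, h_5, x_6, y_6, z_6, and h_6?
x_1 = 8
y_1 = 2.5
z_1 = 2.5
w_1 = 1.5
d_1 = 2
x_2 = 4
y_2 = 9
z_2 = 8
r_2 = 1
x_3 = 6
z_3 = 7.5
r_3 = 2
x_4 = 1.5
y_4 = 9
z_4 = 4.5
h_4 = 2
x_5 = 8
y_5 = 7.5
z_5 = 4
d_5 = 1
h_5 = 4
x_6 = 8.5
y_6 = 8.5
z_6 = 2
h_6 = 4.5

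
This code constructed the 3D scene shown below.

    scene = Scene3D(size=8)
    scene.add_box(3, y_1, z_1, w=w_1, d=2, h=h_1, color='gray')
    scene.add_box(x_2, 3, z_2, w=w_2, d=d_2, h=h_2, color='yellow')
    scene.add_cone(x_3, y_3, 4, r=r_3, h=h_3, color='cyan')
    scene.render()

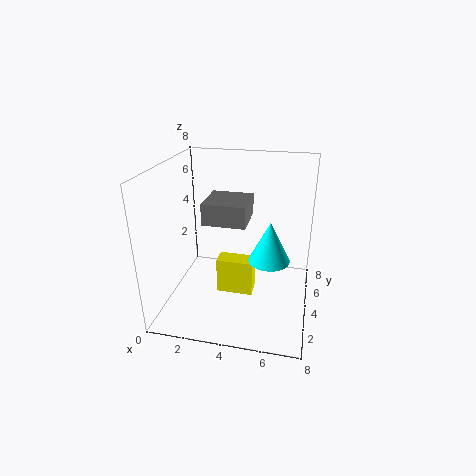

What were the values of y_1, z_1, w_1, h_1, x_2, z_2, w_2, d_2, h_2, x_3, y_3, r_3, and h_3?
y_1 = 1
z_1 = 6
w_1 = 2
h_1 = 1
x_2 = 3
z_2 = 1
w_2 = 2
d_2 = 1
h_2 = 2
x_3 = 6
y_3 = 2
r_3 = 1
h_3 = 2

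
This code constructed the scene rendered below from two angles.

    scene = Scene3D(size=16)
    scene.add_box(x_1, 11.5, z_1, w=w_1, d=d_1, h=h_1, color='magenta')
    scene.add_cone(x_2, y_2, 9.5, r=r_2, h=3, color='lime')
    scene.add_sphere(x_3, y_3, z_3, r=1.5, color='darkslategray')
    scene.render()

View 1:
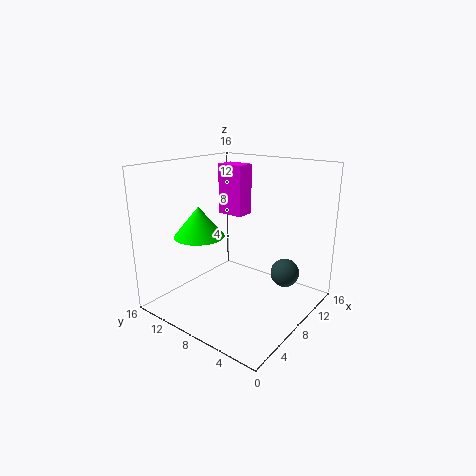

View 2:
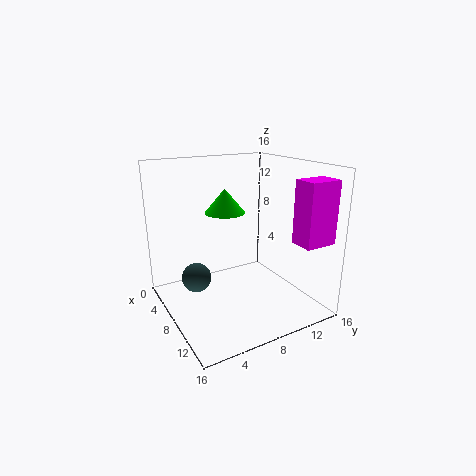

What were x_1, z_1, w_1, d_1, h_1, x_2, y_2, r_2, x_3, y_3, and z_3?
x_1 = 13, z_1 = 8.5, w_1 = 2.5, d_1 = 3.5, h_1 = 6.5, x_2 = 3, y_2 = 9, r_2 = 2.5, x_3 = 9, y_3 = 2.5, z_3 = 5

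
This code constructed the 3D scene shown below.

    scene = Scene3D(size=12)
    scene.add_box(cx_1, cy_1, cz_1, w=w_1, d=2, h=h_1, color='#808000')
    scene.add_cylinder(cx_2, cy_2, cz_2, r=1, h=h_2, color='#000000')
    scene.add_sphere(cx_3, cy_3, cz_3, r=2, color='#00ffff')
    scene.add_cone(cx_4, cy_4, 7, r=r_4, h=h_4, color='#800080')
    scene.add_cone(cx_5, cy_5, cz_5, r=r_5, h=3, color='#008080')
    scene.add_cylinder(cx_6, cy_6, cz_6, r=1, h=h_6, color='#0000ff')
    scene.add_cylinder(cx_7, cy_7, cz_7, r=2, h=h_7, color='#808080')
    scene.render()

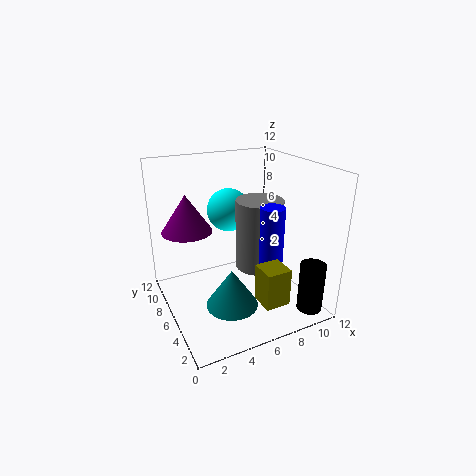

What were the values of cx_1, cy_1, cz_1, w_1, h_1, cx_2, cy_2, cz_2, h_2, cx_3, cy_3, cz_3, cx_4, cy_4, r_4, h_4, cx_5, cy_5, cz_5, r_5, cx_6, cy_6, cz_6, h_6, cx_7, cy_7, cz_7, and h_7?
cx_1 = 6
cy_1 = 1
cz_1 = 2
w_1 = 2
h_1 = 3
cx_2 = 10
cy_2 = 1
cz_2 = 1
h_2 = 4
cx_3 = 7
cy_3 = 10
cz_3 = 7
cx_4 = 2
cy_4 = 7
r_4 = 2
h_4 = 3
cx_5 = 4
cy_5 = 3
cz_5 = 2
r_5 = 2
cx_6 = 8
cy_6 = 4
cz_6 = 4
h_6 = 5
cx_7 = 8
cy_7 = 6
cz_7 = 3
h_7 = 6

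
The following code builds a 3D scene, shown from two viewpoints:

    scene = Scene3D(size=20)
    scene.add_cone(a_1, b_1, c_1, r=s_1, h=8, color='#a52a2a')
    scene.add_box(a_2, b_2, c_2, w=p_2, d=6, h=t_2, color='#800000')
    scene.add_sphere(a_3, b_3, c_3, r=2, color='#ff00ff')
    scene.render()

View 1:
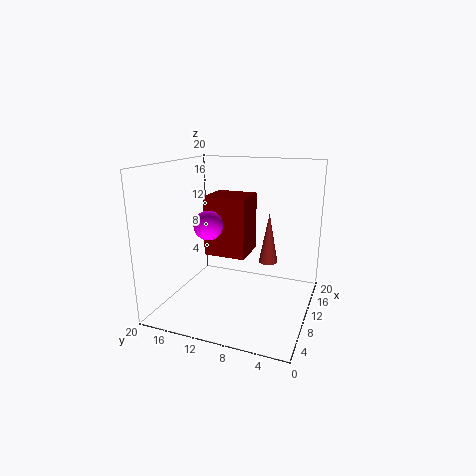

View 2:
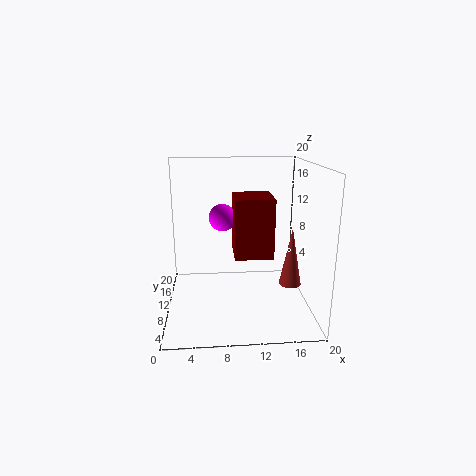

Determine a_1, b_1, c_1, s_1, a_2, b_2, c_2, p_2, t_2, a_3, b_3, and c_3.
a_1 = 17, b_1 = 7.5, c_1 = 4, s_1 = 1.5, a_2 = 9.5, b_2 = 9, c_2 = 7, p_2 = 5.5, t_2 = 8.5, a_3 = 8, b_3 = 13.5, c_3 = 12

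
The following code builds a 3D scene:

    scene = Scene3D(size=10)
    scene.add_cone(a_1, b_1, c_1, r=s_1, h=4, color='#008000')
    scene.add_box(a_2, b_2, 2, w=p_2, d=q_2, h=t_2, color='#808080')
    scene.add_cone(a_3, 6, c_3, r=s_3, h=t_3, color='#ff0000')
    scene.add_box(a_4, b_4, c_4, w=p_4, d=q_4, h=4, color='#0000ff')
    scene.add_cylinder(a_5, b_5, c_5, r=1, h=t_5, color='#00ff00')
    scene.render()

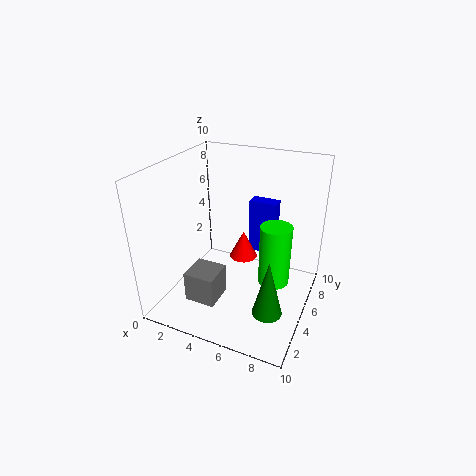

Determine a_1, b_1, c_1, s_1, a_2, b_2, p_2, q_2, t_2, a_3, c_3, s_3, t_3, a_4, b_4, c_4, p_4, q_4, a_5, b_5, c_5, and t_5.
a_1 = 8
b_1 = 3
c_1 = 1
s_1 = 1
a_2 = 3
b_2 = 1
p_2 = 2
q_2 = 2
t_2 = 2
a_3 = 5
c_3 = 3
s_3 = 1
t_3 = 2
a_4 = 5
b_4 = 7
c_4 = 3
p_4 = 2
q_4 = 1
a_5 = 8
b_5 = 4
c_5 = 3
t_5 = 4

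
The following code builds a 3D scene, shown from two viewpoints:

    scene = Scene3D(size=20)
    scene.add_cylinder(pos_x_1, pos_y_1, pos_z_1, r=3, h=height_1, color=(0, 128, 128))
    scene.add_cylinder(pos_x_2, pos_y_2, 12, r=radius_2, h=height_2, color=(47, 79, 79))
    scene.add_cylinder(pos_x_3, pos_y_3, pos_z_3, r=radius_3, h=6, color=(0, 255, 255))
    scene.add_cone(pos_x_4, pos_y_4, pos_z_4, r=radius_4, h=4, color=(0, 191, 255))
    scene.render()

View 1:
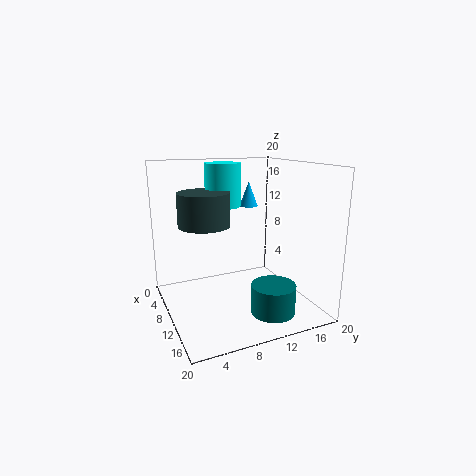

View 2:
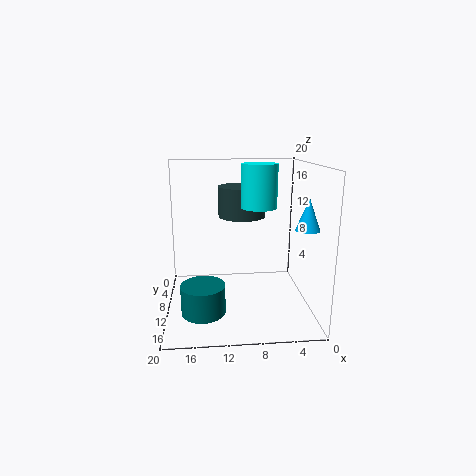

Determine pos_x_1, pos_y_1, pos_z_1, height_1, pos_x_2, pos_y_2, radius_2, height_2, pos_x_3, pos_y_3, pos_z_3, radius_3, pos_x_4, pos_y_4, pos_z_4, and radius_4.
pos_x_1 = 15, pos_y_1 = 13, pos_z_1 = 0.5, height_1 = 4, pos_x_2 = 9, pos_y_2 = 5.5, radius_2 = 3.5, height_2 = 4.5, pos_x_3 = 7, pos_y_3 = 9, pos_z_3 = 14, radius_3 = 2.5, pos_x_4 = 2, pos_y_4 = 15.5, pos_z_4 = 12.5, radius_4 = 1.5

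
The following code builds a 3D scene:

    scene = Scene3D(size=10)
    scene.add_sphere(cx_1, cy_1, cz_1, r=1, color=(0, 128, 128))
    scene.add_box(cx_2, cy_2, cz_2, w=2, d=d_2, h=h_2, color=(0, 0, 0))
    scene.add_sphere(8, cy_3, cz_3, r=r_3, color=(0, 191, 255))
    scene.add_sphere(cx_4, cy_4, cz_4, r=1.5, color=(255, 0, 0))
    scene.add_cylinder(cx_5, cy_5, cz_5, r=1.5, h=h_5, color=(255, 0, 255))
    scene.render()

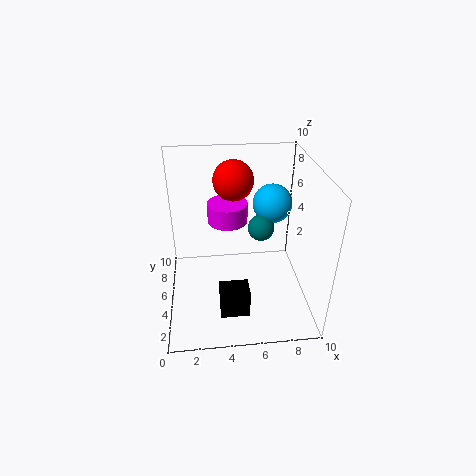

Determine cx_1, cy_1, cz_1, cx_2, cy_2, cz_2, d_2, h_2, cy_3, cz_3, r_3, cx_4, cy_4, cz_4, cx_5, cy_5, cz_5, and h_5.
cx_1 = 7
cy_1 = 7
cz_1 = 4.5
cx_2 = 3.5
cy_2 = 2
cz_2 = 0.5
d_2 = 1.5
h_2 = 2
cy_3 = 8
cz_3 = 6
r_3 = 1.5
cx_4 = 5
cy_4 = 8
cz_4 = 8
cx_5 = 4.5
cy_5 = 7.5
cz_5 = 5
h_5 = 1.5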